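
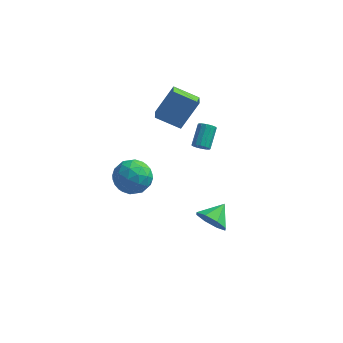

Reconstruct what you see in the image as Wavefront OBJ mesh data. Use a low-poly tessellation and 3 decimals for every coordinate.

v 2.217 0.618 -3.104
v 3.032 0.578 -3.715
v 2.743 1.742 -2.476
v 2.457 1.013 -4.013
v 1.741 1.218 -3.778
v 1.304 1.071 -3.148
v 1.401 0.659 -2.492
v 1.977 0.223 -2.194
v 2.693 0.019 -2.429
v 3.13 0.166 -3.059
v -1.467 0.125 1.929
v -0.773 -0.439 1.162
v -3.007 -0.501 0.998
v -2.313 -1.065 0.231
v -2.385 -1.439 1.345
v -1.434 -1.052 1.921
v -2.346 0.112 0.239
v -1.395 0.499 0.815
v -1.317 -0.447 0.118
v -1.341 -1.406 0.802
v -2.439 0.466 1.358
v -2.463 -0.493 2.042
v -0.985 -0.102 1.628
v -2.795 -0.838 0.532
v -2.837 -1.058 1.187
v -2.43 -1.389 0.737
v -1.373 -0.462 2.073
v -0.965 -0.794 1.623
v -1.913 -1.382 1.73
v -2.815 -0.146 0.537
v -2.407 -0.478 0.087
v -1.35 0.449 1.423
v -0.943 0.118 0.973
v -1.867 0.442 0.43
v -0.897 -0.438 0.563
v -1.802 -0.806 0.015
v -1.822 -0.114 0.02
v -1.262 0.113 0.359
v -0.911 -1.002 0.965
v -1.816 -1.37 0.417
v -1.858 -1.59 1.072
v -1.299 -1.362 1.411
v -1.231 -1.007 0.351
v -1.964 0.43 1.743
v -2.869 0.062 1.195
v -2.481 0.422 0.749
v -1.922 0.65 1.088
v -1.978 -0.134 2.145
v -2.883 -0.502 1.597
v -2.518 -1.053 1.801
v -1.958 -0.826 2.14
v -2.549 0.067 1.809
v -0.189 3.707 2.37
v 0.006 2.868 2.662
v -1.623 3.635 3.119
v -1.429 2.795 3.411
v 0.669 4.505 4.089
v 0.863 3.665 4.381
v -0.766 4.432 4.838
v -0.571 3.593 5.13
v 1.564 0.852 3.201
v 1.844 0.584 3.548
v 1.936 1.741 4.366
v 1.656 2.008 4.019
v 2.025 0.689 3.378
v 2.117 1.846 4.196
v 2.082 0.838 3.162
v 2.174 1.995 3.98
v 2.001 0.991 2.955
v 2.093 2.148 3.773
v 1.802 1.106 2.815
v 1.894 2.263 3.633
v 1.54 1.153 2.778
v 1.632 2.31 3.596
v 1.284 1.119 2.854
v 1.376 2.276 3.672
v 1.103 1.014 3.024
v 1.195 2.171 3.842
v 1.046 0.865 3.24
v 1.138 2.022 4.058
v 1.127 0.712 3.447
v 1.219 1.869 4.265
v 1.326 0.597 3.587
v 1.418 1.754 4.405
v 1.588 0.55 3.624
v 1.68 1.707 4.442
f 2 1 4
f 2 4 3
f 4 1 5
f 4 5 3
f 5 1 6
f 5 6 3
f 6 1 7
f 6 7 3
f 7 1 8
f 7 8 3
f 8 1 9
f 8 9 3
f 9 1 10
f 9 10 3
f 10 1 2
f 10 2 3
f 11 48 27
f 48 22 51
f 27 51 16
f 48 51 27
f 11 27 23
f 27 16 28
f 23 28 12
f 27 28 23
f 11 23 32
f 23 12 33
f 32 33 18
f 23 33 32
f 11 32 44
f 32 18 47
f 44 47 21
f 32 47 44
f 11 44 48
f 44 21 52
f 48 52 22
f 44 52 48
f 12 28 39
f 28 16 42
f 39 42 20
f 28 42 39
f 16 51 29
f 51 22 50
f 29 50 15
f 51 50 29
f 22 52 49
f 52 21 45
f 49 45 13
f 52 45 49
f 21 47 46
f 47 18 34
f 46 34 17
f 47 34 46
f 18 33 38
f 33 12 35
f 38 35 19
f 33 35 38
f 14 40 26
f 40 20 41
f 26 41 15
f 40 41 26
f 14 26 24
f 26 15 25
f 24 25 13
f 26 25 24
f 14 24 31
f 24 13 30
f 31 30 17
f 24 30 31
f 14 31 36
f 31 17 37
f 36 37 19
f 31 37 36
f 14 36 40
f 36 19 43
f 40 43 20
f 36 43 40
f 15 41 29
f 41 20 42
f 29 42 16
f 41 42 29
f 13 25 49
f 25 15 50
f 49 50 22
f 25 50 49
f 17 30 46
f 30 13 45
f 46 45 21
f 30 45 46
f 19 37 38
f 37 17 34
f 38 34 18
f 37 34 38
f 20 43 39
f 43 19 35
f 39 35 12
f 43 35 39
f 54 56 53
f 57 54 53
f 53 56 55
f 55 57 53
f 54 60 56
f 58 54 57
f 58 60 54
f 56 60 55
f 59 57 55
f 55 60 59
f 59 58 57
f 60 58 59
f 62 61 65
f 62 65 63
f 63 65 66
f 63 66 64
f 65 61 67
f 65 67 66
f 66 67 68
f 66 68 64
f 67 61 69
f 67 69 68
f 68 69 70
f 68 70 64
f 69 61 71
f 69 71 70
f 70 71 72
f 70 72 64
f 71 61 73
f 71 73 72
f 72 73 74
f 72 74 64
f 73 61 75
f 73 75 74
f 74 75 76
f 74 76 64
f 75 61 77
f 75 77 76
f 76 77 78
f 76 78 64
f 77 61 79
f 77 79 78
f 78 79 80
f 78 80 64
f 79 61 81
f 79 81 80
f 80 81 82
f 80 82 64
f 81 61 83
f 81 83 82
f 82 83 84
f 82 84 64
f 83 61 85
f 83 85 84
f 84 85 86
f 84 86 64
f 85 61 62
f 85 62 86
f 86 62 63
f 86 63 64



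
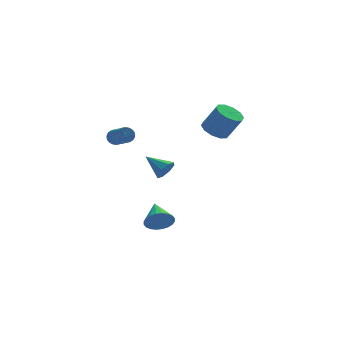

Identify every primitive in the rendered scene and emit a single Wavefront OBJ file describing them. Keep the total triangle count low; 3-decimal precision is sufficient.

v -0.507 0.498 0.24
v -0.034 0.527 0.795
v -1.373 1.602 0.92
v 0.097 0.882 0.384
v -0.127 1.012 -0.111
v -0.573 0.841 -0.401
v -0.98 0.469 -0.315
v -1.111 0.113 0.095
v -0.887 -0.017 0.591
v -0.441 0.154 0.88
v -2.986 1.959 2.52
v -2.755 2.222 2.944
v -2.582 0.685 3.804
v -2.814 0.421 3.38
v -2.963 2.229 2.998
v -2.79 0.692 3.859
v -3.174 2.195 2.98
v -3.001 0.658 3.84
v -3.356 2.125 2.891
v -3.183 0.588 3.752
v -3.483 2.03 2.746
v -3.31 0.492 3.607
v -3.533 1.923 2.567
v -3.36 0.386 3.427
v -3.501 1.823 2.38
v -3.328 0.285 3.241
v -3.39 1.743 2.215
v -3.217 0.205 3.075
v -3.218 1.695 2.096
v -3.045 0.158 2.956
v -3.01 1.688 2.041
v -2.837 0.151 2.902
v -2.799 1.722 2.06
v -2.626 0.185 2.92
v -2.617 1.792 2.148
v -2.444 0.255 3.009
v -2.49 1.888 2.293
v -2.317 0.35 3.154
v -2.44 1.994 2.473
v -2.267 0.457 3.333
v -2.472 2.095 2.659
v -2.299 0.557 3.52
v -2.583 2.175 2.825
v -2.41 0.637 3.685
v -1.055 -0.094 -3.485
v -0.479 0.112 -4.146
v -0.905 1.454 -2.875
v -0.786 0.199 -4.293
v -1.134 0.242 -4.316
v -1.47 0.234 -4.214
v -1.742 0.176 -4
v -1.91 0.076 -3.708
v -1.947 -0.049 -3.382
v -1.849 -0.18 -3.071
v -1.63 -0.299 -2.824
v -1.323 -0.386 -2.677
v -0.975 -0.429 -2.654
v -0.639 -0.421 -2.757
v -0.367 -0.363 -2.971
v -0.199 -0.264 -3.263
v -0.162 -0.139 -3.589
v -0.26 -0.007 -3.899
v 2.246 0.185 3.199
v 3.015 0.067 2.768
v 3.764 -0.323 4.209
v 2.994 -0.205 4.641
v 2.988 0.594 2.925
v 3.736 0.203 4.366
v 2.676 0.964 3.187
v 3.424 0.574 4.628
v 2.201 1.037 3.454
v 2.949 0.647 4.895
v 1.742 0.784 3.623
v 2.491 0.394 5.064
v 1.476 0.303 3.631
v 2.225 -0.087 5.072
v 1.504 -0.223 3.474
v 2.252 -0.614 4.915
v 1.816 -0.594 3.212
v 2.564 -0.984 4.653
v 2.291 -0.667 2.945
v 3.039 -1.057 4.386
v 2.749 -0.414 2.776
v 3.498 -0.804 4.217
f 2 1 4
f 2 4 3
f 4 1 5
f 4 5 3
f 5 1 6
f 5 6 3
f 6 1 7
f 6 7 3
f 7 1 8
f 7 8 3
f 8 1 9
f 8 9 3
f 9 1 10
f 9 10 3
f 10 1 2
f 10 2 3
f 12 11 15
f 12 15 13
f 13 15 16
f 13 16 14
f 15 11 17
f 15 17 16
f 16 17 18
f 16 18 14
f 17 11 19
f 17 19 18
f 18 19 20
f 18 20 14
f 19 11 21
f 19 21 20
f 20 21 22
f 20 22 14
f 21 11 23
f 21 23 22
f 22 23 24
f 22 24 14
f 23 11 25
f 23 25 24
f 24 25 26
f 24 26 14
f 25 11 27
f 25 27 26
f 26 27 28
f 26 28 14
f 27 11 29
f 27 29 28
f 28 29 30
f 28 30 14
f 29 11 31
f 29 31 30
f 30 31 32
f 30 32 14
f 31 11 33
f 31 33 32
f 32 33 34
f 32 34 14
f 33 11 35
f 33 35 34
f 34 35 36
f 34 36 14
f 35 11 37
f 35 37 36
f 36 37 38
f 36 38 14
f 37 11 39
f 37 39 38
f 38 39 40
f 38 40 14
f 39 11 41
f 39 41 40
f 40 41 42
f 40 42 14
f 41 11 43
f 41 43 42
f 42 43 44
f 42 44 14
f 43 11 12
f 43 12 44
f 44 12 13
f 44 13 14
f 46 45 48
f 46 48 47
f 48 45 49
f 48 49 47
f 49 45 50
f 49 50 47
f 50 45 51
f 50 51 47
f 51 45 52
f 51 52 47
f 52 45 53
f 52 53 47
f 53 45 54
f 53 54 47
f 54 45 55
f 54 55 47
f 55 45 56
f 55 56 47
f 56 45 57
f 56 57 47
f 57 45 58
f 57 58 47
f 58 45 59
f 58 59 47
f 59 45 60
f 59 60 47
f 60 45 61
f 60 61 47
f 61 45 62
f 61 62 47
f 62 45 46
f 62 46 47
f 64 63 67
f 64 67 65
f 65 67 68
f 65 68 66
f 67 63 69
f 67 69 68
f 68 69 70
f 68 70 66
f 69 63 71
f 69 71 70
f 70 71 72
f 70 72 66
f 71 63 73
f 71 73 72
f 72 73 74
f 72 74 66
f 73 63 75
f 73 75 74
f 74 75 76
f 74 76 66
f 75 63 77
f 75 77 76
f 76 77 78
f 76 78 66
f 77 63 79
f 77 79 78
f 78 79 80
f 78 80 66
f 79 63 81
f 79 81 80
f 80 81 82
f 80 82 66
f 81 63 83
f 81 83 82
f 82 83 84
f 82 84 66
f 83 63 64
f 83 64 84
f 84 64 65
f 84 65 66



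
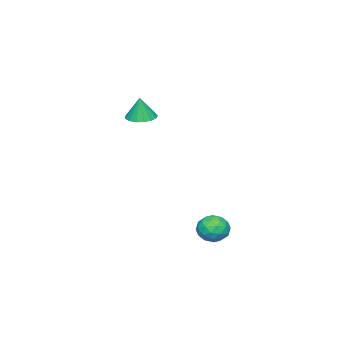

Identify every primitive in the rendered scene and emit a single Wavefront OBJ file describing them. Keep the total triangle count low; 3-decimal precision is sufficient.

v -3.939 -3.609 2.433
v -3.251 -2.949 2.32
v -3.721 -3.571 3.987
v -3.635 -2.701 2.368
v -4.088 -2.661 2.431
v -4.507 -2.837 2.494
v -4.797 -3.191 2.543
v -4.889 -3.64 2.567
v -4.765 -4.083 2.561
v -4.451 -4.416 2.525
v -4.02 -4.565 2.468
v -3.57 -4.495 2.403
v -3.206 -4.222 2.345
v -3.009 -3.808 2.307
v -3.025 -3.349 2.298
v 0.417 4.52 -2.628
v 1.141 4.396 -3.321
v -0.581 3.564 -3.499
v 0.143 3.44 -4.192
v 0.246 3.03 -3.275
v 0.862 3.621 -2.737
v -0.302 4.339 -4.083
v 0.314 4.93 -3.545
v 0.696 4.284 -4.22
v 1.035 3.475 -3.721
v -0.475 4.485 -3.099
v -0.136 3.676 -2.6
v 0.866 4.542 -2.898
v -0.306 3.418 -3.922
v -0.246 3.177 -3.383
v 0.18 3.104 -3.79
v 0.703 4.086 -2.555
v 1.128 4.013 -2.962
v 0.602 3.211 -2.935
v -0.568 3.947 -3.858
v -0.143 3.874 -4.265
v 0.38 4.856 -3.03
v 0.806 4.783 -3.437
v -0.042 4.749 -3.885
v 1.031 4.403 -3.834
v 0.444 3.841 -4.346
v 0.182 4.37 -4.282
v 0.545 4.717 -3.965
v 1.23 3.927 -3.54
v 0.643 3.366 -4.052
v 0.704 3.125 -3.513
v 1.066 3.472 -3.197
v 0.968 3.862 -4.069
v -0.083 4.594 -2.768
v -0.67 4.033 -3.28
v -0.506 4.488 -3.623
v -0.144 4.835 -3.307
v 0.116 4.119 -2.474
v -0.471 3.557 -2.986
v 0.015 3.243 -2.855
v 0.378 3.59 -2.538
v -0.408 4.098 -2.751
f 2 1 4
f 2 4 3
f 4 1 5
f 4 5 3
f 5 1 6
f 5 6 3
f 6 1 7
f 6 7 3
f 7 1 8
f 7 8 3
f 8 1 9
f 8 9 3
f 9 1 10
f 9 10 3
f 10 1 11
f 10 11 3
f 11 1 12
f 11 12 3
f 12 1 13
f 12 13 3
f 13 1 14
f 13 14 3
f 14 1 15
f 14 15 3
f 15 1 2
f 15 2 3
f 16 53 32
f 53 27 56
f 32 56 21
f 53 56 32
f 16 32 28
f 32 21 33
f 28 33 17
f 32 33 28
f 16 28 37
f 28 17 38
f 37 38 23
f 28 38 37
f 16 37 49
f 37 23 52
f 49 52 26
f 37 52 49
f 16 49 53
f 49 26 57
f 53 57 27
f 49 57 53
f 17 33 44
f 33 21 47
f 44 47 25
f 33 47 44
f 21 56 34
f 56 27 55
f 34 55 20
f 56 55 34
f 27 57 54
f 57 26 50
f 54 50 18
f 57 50 54
f 26 52 51
f 52 23 39
f 51 39 22
f 52 39 51
f 23 38 43
f 38 17 40
f 43 40 24
f 38 40 43
f 19 45 31
f 45 25 46
f 31 46 20
f 45 46 31
f 19 31 29
f 31 20 30
f 29 30 18
f 31 30 29
f 19 29 36
f 29 18 35
f 36 35 22
f 29 35 36
f 19 36 41
f 36 22 42
f 41 42 24
f 36 42 41
f 19 41 45
f 41 24 48
f 45 48 25
f 41 48 45
f 20 46 34
f 46 25 47
f 34 47 21
f 46 47 34
f 18 30 54
f 30 20 55
f 54 55 27
f 30 55 54
f 22 35 51
f 35 18 50
f 51 50 26
f 35 50 51
f 24 42 43
f 42 22 39
f 43 39 23
f 42 39 43
f 25 48 44
f 48 24 40
f 44 40 17
f 48 40 44



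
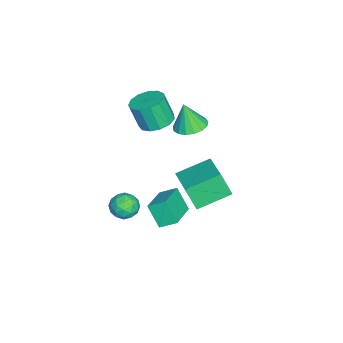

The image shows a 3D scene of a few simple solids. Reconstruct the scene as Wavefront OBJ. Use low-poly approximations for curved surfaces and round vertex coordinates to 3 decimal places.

v -2.531 -1.474 1.394
v -1.556 -1.57 1.396
v -1.614 -2.123 2.928
v -2.589 -2.026 2.926
v -1.662 -1.059 1.576
v -1.72 -1.612 3.108
v -2.044 -0.68 1.699
v -2.102 -1.233 3.231
v -2.58 -0.552 1.724
v -2.638 -1.105 3.257
v -3.101 -0.717 1.645
v -3.159 -1.27 3.177
v -3.441 -1.122 1.486
v -3.499 -1.675 3.018
v -3.492 -1.639 1.298
v -3.55 -2.192 2.83
v -3.238 -2.103 1.14
v -3.296 -2.656 2.672
v -2.759 -2.367 1.063
v -2.817 -2.92 2.595
v -2.208 -2.348 1.091
v -2.266 -2.901 2.623
v -1.759 -2.051 1.215
v -1.817 -2.604 2.747
v 2.144 -1.577 -1.384
v 2.522 -1.031 -0.903
v 2.878 -2.549 -0.857
v 3.256 -2.003 -0.376
v 2.467 -2.184 -0.248
v 2.013 -1.583 -0.574
v 3.387 -1.997 -1.186
v 2.933 -1.396 -1.512
v 3.291 -1.29 -0.781
v 2.722 -1.406 -0.202
v 2.678 -2.174 -1.558
v 2.109 -2.29 -0.979
v 2.269 -1.219 -1.19
v 3.131 -2.361 -0.57
v 2.667 -2.468 -0.495
v 2.89 -2.147 -0.213
v 1.969 -1.543 -0.996
v 2.192 -1.222 -0.714
v 2.159 -1.9 -0.329
v 3.208 -2.358 -1.046
v 3.431 -2.037 -0.764
v 2.51 -1.433 -1.547
v 2.733 -1.112 -1.265
v 3.241 -1.68 -1.431
v 2.943 -1.05 -0.835
v 3.374 -1.621 -0.526
v 3.451 -1.618 -1.002
v 3.184 -1.265 -1.193
v 2.608 -1.118 -0.495
v 3.04 -1.689 -0.185
v 2.576 -1.796 -0.11
v 2.309 -1.443 -0.301
v 3.06 -1.27 -0.423
v 2.36 -1.891 -1.575
v 2.792 -2.462 -1.265
v 3.091 -2.137 -1.459
v 2.824 -1.784 -1.65
v 2.026 -1.959 -1.234
v 2.457 -2.53 -0.925
v 2.216 -2.315 -0.567
v 1.949 -1.962 -0.758
v 2.34 -2.31 -1.337
v -1.108 2.283 -1.19
v -1.233 1.648 0.152
v 0.749 3.239 -0.565
v 0.625 2.603 0.777
v -0.085 0.717 -1.837
v -0.209 0.081 -0.495
v 1.773 1.672 -1.212
v 1.648 1.037 0.13
v -0.745 -0.89 -2.805
v -0.83 0.019 -2.287
v -0.319 -0.169 -4.001
v -0.404 0.74 -3.483
v 1.104 -1.04 -2.237
v 1.019 -0.131 -1.719
v 1.53 -0.319 -3.433
v 1.445 0.59 -2.915
v -0.94 0.681 2.884
v -0.03 0.664 2.916
v -1 0.299 4.416
v -0.13 1.076 3.015
v -0.416 1.398 3.084
v -0.821 1.555 3.107
v -1.254 1.513 3.079
v -1.614 1.279 3.007
v -1.82 0.909 2.906
v -1.825 0.487 2.8
v -1.626 0.109 2.714
v -1.27 -0.138 2.667
v -0.839 -0.197 2.669
v -0.43 -0.055 2.721
v -0.139 0.256 2.81
f 2 1 5
f 2 5 3
f 3 5 6
f 3 6 4
f 5 1 7
f 5 7 6
f 6 7 8
f 6 8 4
f 7 1 9
f 7 9 8
f 8 9 10
f 8 10 4
f 9 1 11
f 9 11 10
f 10 11 12
f 10 12 4
f 11 1 13
f 11 13 12
f 12 13 14
f 12 14 4
f 13 1 15
f 13 15 14
f 14 15 16
f 14 16 4
f 15 1 17
f 15 17 16
f 16 17 18
f 16 18 4
f 17 1 19
f 17 19 18
f 18 19 20
f 18 20 4
f 19 1 21
f 19 21 20
f 20 21 22
f 20 22 4
f 21 1 23
f 21 23 22
f 22 23 24
f 22 24 4
f 23 1 2
f 23 2 24
f 24 2 3
f 24 3 4
f 25 62 41
f 62 36 65
f 41 65 30
f 62 65 41
f 25 41 37
f 41 30 42
f 37 42 26
f 41 42 37
f 25 37 46
f 37 26 47
f 46 47 32
f 37 47 46
f 25 46 58
f 46 32 61
f 58 61 35
f 46 61 58
f 25 58 62
f 58 35 66
f 62 66 36
f 58 66 62
f 26 42 53
f 42 30 56
f 53 56 34
f 42 56 53
f 30 65 43
f 65 36 64
f 43 64 29
f 65 64 43
f 36 66 63
f 66 35 59
f 63 59 27
f 66 59 63
f 35 61 60
f 61 32 48
f 60 48 31
f 61 48 60
f 32 47 52
f 47 26 49
f 52 49 33
f 47 49 52
f 28 54 40
f 54 34 55
f 40 55 29
f 54 55 40
f 28 40 38
f 40 29 39
f 38 39 27
f 40 39 38
f 28 38 45
f 38 27 44
f 45 44 31
f 38 44 45
f 28 45 50
f 45 31 51
f 50 51 33
f 45 51 50
f 28 50 54
f 50 33 57
f 54 57 34
f 50 57 54
f 29 55 43
f 55 34 56
f 43 56 30
f 55 56 43
f 27 39 63
f 39 29 64
f 63 64 36
f 39 64 63
f 31 44 60
f 44 27 59
f 60 59 35
f 44 59 60
f 33 51 52
f 51 31 48
f 52 48 32
f 51 48 52
f 34 57 53
f 57 33 49
f 53 49 26
f 57 49 53
f 68 70 67
f 71 68 67
f 67 70 69
f 69 71 67
f 68 74 70
f 72 68 71
f 72 74 68
f 70 74 69
f 73 71 69
f 69 74 73
f 73 72 71
f 74 72 73
f 76 78 75
f 79 76 75
f 75 78 77
f 77 79 75
f 76 82 78
f 80 76 79
f 80 82 76
f 78 82 77
f 81 79 77
f 77 82 81
f 81 80 79
f 82 80 81
f 84 83 86
f 84 86 85
f 86 83 87
f 86 87 85
f 87 83 88
f 87 88 85
f 88 83 89
f 88 89 85
f 89 83 90
f 89 90 85
f 90 83 91
f 90 91 85
f 91 83 92
f 91 92 85
f 92 83 93
f 92 93 85
f 93 83 94
f 93 94 85
f 94 83 95
f 94 95 85
f 95 83 96
f 95 96 85
f 96 83 97
f 96 97 85
f 97 83 84
f 97 84 85



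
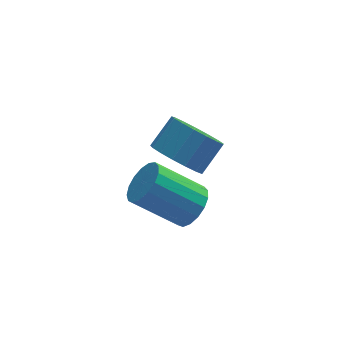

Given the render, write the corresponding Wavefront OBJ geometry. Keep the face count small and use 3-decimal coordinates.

v -1.292 -1.442 3.162
v -0.728 -1.305 3.797
v -2.285 -0.821 5.073
v -2.848 -0.958 4.438
v -0.763 -0.937 3.615
v -2.32 -0.453 4.891
v -0.919 -0.685 3.33
v -2.476 -0.201 4.606
v -1.16 -0.606 3.006
v -2.717 -0.123 4.281
v -1.432 -0.719 2.717
v -2.988 -0.236 3.993
v -1.671 -0.998 2.531
v -3.228 -0.514 3.807
v -1.823 -1.378 2.489
v -3.38 -0.894 3.765
v -1.854 -1.772 2.602
v -3.411 -1.289 3.877
v -1.756 -2.092 2.842
v -3.312 -1.608 4.118
v -1.551 -2.262 3.156
v -3.108 -1.778 4.432
v -1.287 -2.244 3.472
v -2.844 -1.76 4.748
v -1.024 -2.043 3.716
v -2.581 -1.559 4.992
v -0.823 -1.704 3.834
v -2.379 -1.22 5.11
v -1.062 1.836 2.248
v -0.239 1.41 1.695
v 0.666 2.038 2.559
v -0.158 2.464 3.112
v -0.326 1.861 1.458
v 0.579 2.49 2.322
v -0.583 2.307 1.403
v 0.322 2.935 2.267
v -0.949 2.644 1.541
v -0.044 3.273 2.405
v -1.341 2.797 1.841
v -0.436 3.425 2.705
v -1.67 2.729 2.235
v -0.765 3.357 3.099
v -1.859 2.457 2.631
v -0.954 3.085 3.495
v -1.866 2.042 2.94
v -0.961 2.67 3.804
v -1.689 1.58 3.09
v -0.784 2.208 3.954
v -1.368 1.177 3.047
v -0.463 1.805 3.911
v -0.977 0.925 2.822
v -0.073 1.553 3.686
v -0.606 0.881 2.464
v 0.299 1.509 3.328
v -0.34 1.056 2.058
v 0.565 1.685 2.922
f 2 1 5
f 2 5 3
f 3 5 6
f 3 6 4
f 5 1 7
f 5 7 6
f 6 7 8
f 6 8 4
f 7 1 9
f 7 9 8
f 8 9 10
f 8 10 4
f 9 1 11
f 9 11 10
f 10 11 12
f 10 12 4
f 11 1 13
f 11 13 12
f 12 13 14
f 12 14 4
f 13 1 15
f 13 15 14
f 14 15 16
f 14 16 4
f 15 1 17
f 15 17 16
f 16 17 18
f 16 18 4
f 17 1 19
f 17 19 18
f 18 19 20
f 18 20 4
f 19 1 21
f 19 21 20
f 20 21 22
f 20 22 4
f 21 1 23
f 21 23 22
f 22 23 24
f 22 24 4
f 23 1 25
f 23 25 24
f 24 25 26
f 24 26 4
f 25 1 27
f 25 27 26
f 26 27 28
f 26 28 4
f 27 1 2
f 27 2 28
f 28 2 3
f 28 3 4
f 30 29 33
f 30 33 31
f 31 33 34
f 31 34 32
f 33 29 35
f 33 35 34
f 34 35 36
f 34 36 32
f 35 29 37
f 35 37 36
f 36 37 38
f 36 38 32
f 37 29 39
f 37 39 38
f 38 39 40
f 38 40 32
f 39 29 41
f 39 41 40
f 40 41 42
f 40 42 32
f 41 29 43
f 41 43 42
f 42 43 44
f 42 44 32
f 43 29 45
f 43 45 44
f 44 45 46
f 44 46 32
f 45 29 47
f 45 47 46
f 46 47 48
f 46 48 32
f 47 29 49
f 47 49 48
f 48 49 50
f 48 50 32
f 49 29 51
f 49 51 50
f 50 51 52
f 50 52 32
f 51 29 53
f 51 53 52
f 52 53 54
f 52 54 32
f 53 29 55
f 53 55 54
f 54 55 56
f 54 56 32
f 55 29 30
f 55 30 56
f 56 30 31
f 56 31 32



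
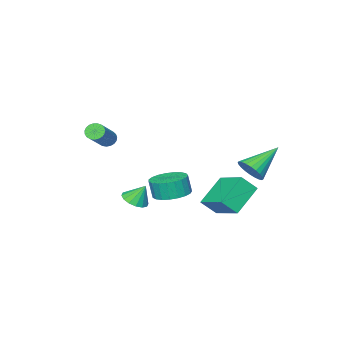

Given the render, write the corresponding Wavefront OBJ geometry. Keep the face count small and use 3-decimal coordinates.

v 1.32 -4.145 1.366
v 1.605 -4.615 1.346
v 3.126 -3.745 2.574
v 2.84 -3.275 2.594
v 1.686 -4.502 1.164
v 3.207 -3.631 2.393
v 1.705 -4.327 1.018
v 3.226 -3.457 2.246
v 1.656 -4.121 0.932
v 3.177 -3.25 2.16
v 1.55 -3.919 0.921
v 3.071 -3.048 2.149
v 1.403 -3.756 0.986
v 2.924 -2.886 2.215
v 1.242 -3.66 1.118
v 2.763 -2.79 2.346
v 1.095 -3.649 1.292
v 2.616 -2.778 2.52
v 0.986 -3.723 1.479
v 2.507 -2.852 2.708
v 0.935 -3.87 1.647
v 2.456 -2.999 2.875
v 0.951 -4.065 1.766
v 2.471 -3.194 2.994
v 1.03 -4.273 1.815
v 2.551 -3.403 3.044
v 1.159 -4.46 1.788
v 2.68 -3.589 3.016
v 1.316 -4.592 1.687
v 2.837 -3.722 2.915
v 1.474 -4.647 1.53
v 2.995 -3.776 2.759
v -3.081 2.04 -0.238
v -2.59 2.213 0.46
v -4.879 2.24 0.978
v -2.64 2.525 0.335
v -2.757 2.763 0.123
v -2.923 2.891 -0.144
v -3.113 2.889 -0.425
v -3.299 2.758 -0.678
v -3.451 2.518 -0.864
v -3.546 2.205 -0.954
v -3.571 1.867 -0.935
v -3.521 1.556 -0.81
v -3.404 1.318 -0.598
v -3.238 1.19 -0.331
v -3.048 1.191 -0.05
v -2.863 1.322 0.202
v -2.711 1.562 0.388
v -2.615 1.875 0.478
v 3.058 0.078 -1.049
v 3.622 -0.293 -0.701
v 2.722 0.522 -0.031
v 3.776 0.054 -0.801
v 3.738 0.408 -0.968
v 3.518 0.674 -1.157
v 3.174 0.78 -1.316
v 2.799 0.698 -1.404
v 2.494 0.45 -1.397
v 2.34 0.103 -1.297
v 2.378 -0.252 -1.13
v 2.599 -0.517 -0.941
v 2.942 -0.624 -0.782
v 3.317 -0.542 -0.694
v -3.28 0.8 -2.043
v -2.592 0.321 -1.198
v -2.944 2.718 -1.23
v -2.256 2.239 -0.386
v -1.664 1.021 -3.234
v -0.976 0.542 -2.39
v -1.328 2.939 -2.422
v -0.64 2.46 -1.577
v -1.809 -2.562 -3.162
v -1.172 -3.394 -3.377
v -1.094 -3.631 -2.234
v -1.731 -2.798 -2.018
v -0.879 -3.063 -3.329
v -0.801 -3.3 -2.186
v -0.746 -2.646 -3.251
v -0.668 -2.882 -2.108
v -0.797 -2.214 -3.159
v -0.719 -2.45 -2.015
v -1.023 -1.842 -3.066
v -0.945 -2.078 -1.923
v -1.385 -1.594 -2.99
v -1.307 -1.831 -1.847
v -1.82 -1.514 -2.944
v -1.742 -1.751 -1.801
v -2.253 -1.615 -2.935
v -2.176 -1.852 -1.792
v -2.61 -1.88 -2.966
v -2.532 -2.116 -1.823
v -2.828 -2.262 -3.03
v -2.75 -2.499 -1.887
v -2.87 -2.697 -3.117
v -2.792 -2.933 -1.974
v -2.728 -3.108 -3.212
v -2.65 -3.344 -2.069
v -2.427 -3.424 -3.298
v -2.349 -3.661 -2.155
v -2.02 -3.592 -3.36
v -1.942 -3.828 -2.217
v -1.576 -3.581 -3.388
v -1.498 -3.818 -2.245
f 2 1 5
f 2 5 3
f 3 5 6
f 3 6 4
f 5 1 7
f 5 7 6
f 6 7 8
f 6 8 4
f 7 1 9
f 7 9 8
f 8 9 10
f 8 10 4
f 9 1 11
f 9 11 10
f 10 11 12
f 10 12 4
f 11 1 13
f 11 13 12
f 12 13 14
f 12 14 4
f 13 1 15
f 13 15 14
f 14 15 16
f 14 16 4
f 15 1 17
f 15 17 16
f 16 17 18
f 16 18 4
f 17 1 19
f 17 19 18
f 18 19 20
f 18 20 4
f 19 1 21
f 19 21 20
f 20 21 22
f 20 22 4
f 21 1 23
f 21 23 22
f 22 23 24
f 22 24 4
f 23 1 25
f 23 25 24
f 24 25 26
f 24 26 4
f 25 1 27
f 25 27 26
f 26 27 28
f 26 28 4
f 27 1 29
f 27 29 28
f 28 29 30
f 28 30 4
f 29 1 31
f 29 31 30
f 30 31 32
f 30 32 4
f 31 1 2
f 31 2 32
f 32 2 3
f 32 3 4
f 34 33 36
f 34 36 35
f 36 33 37
f 36 37 35
f 37 33 38
f 37 38 35
f 38 33 39
f 38 39 35
f 39 33 40
f 39 40 35
f 40 33 41
f 40 41 35
f 41 33 42
f 41 42 35
f 42 33 43
f 42 43 35
f 43 33 44
f 43 44 35
f 44 33 45
f 44 45 35
f 45 33 46
f 45 46 35
f 46 33 47
f 46 47 35
f 47 33 48
f 47 48 35
f 48 33 49
f 48 49 35
f 49 33 50
f 49 50 35
f 50 33 34
f 50 34 35
f 52 51 54
f 52 54 53
f 54 51 55
f 54 55 53
f 55 51 56
f 55 56 53
f 56 51 57
f 56 57 53
f 57 51 58
f 57 58 53
f 58 51 59
f 58 59 53
f 59 51 60
f 59 60 53
f 60 51 61
f 60 61 53
f 61 51 62
f 61 62 53
f 62 51 63
f 62 63 53
f 63 51 64
f 63 64 53
f 64 51 52
f 64 52 53
f 66 68 65
f 69 66 65
f 65 68 67
f 67 69 65
f 66 72 68
f 70 66 69
f 70 72 66
f 68 72 67
f 71 69 67
f 67 72 71
f 71 70 69
f 72 70 71
f 74 73 77
f 74 77 75
f 75 77 78
f 75 78 76
f 77 73 79
f 77 79 78
f 78 79 80
f 78 80 76
f 79 73 81
f 79 81 80
f 80 81 82
f 80 82 76
f 81 73 83
f 81 83 82
f 82 83 84
f 82 84 76
f 83 73 85
f 83 85 84
f 84 85 86
f 84 86 76
f 85 73 87
f 85 87 86
f 86 87 88
f 86 88 76
f 87 73 89
f 87 89 88
f 88 89 90
f 88 90 76
f 89 73 91
f 89 91 90
f 90 91 92
f 90 92 76
f 91 73 93
f 91 93 92
f 92 93 94
f 92 94 76
f 93 73 95
f 93 95 94
f 94 95 96
f 94 96 76
f 95 73 97
f 95 97 96
f 96 97 98
f 96 98 76
f 97 73 99
f 97 99 98
f 98 99 100
f 98 100 76
f 99 73 101
f 99 101 100
f 100 101 102
f 100 102 76
f 101 73 103
f 101 103 102
f 102 103 104
f 102 104 76
f 103 73 74
f 103 74 104
f 104 74 75
f 104 75 76



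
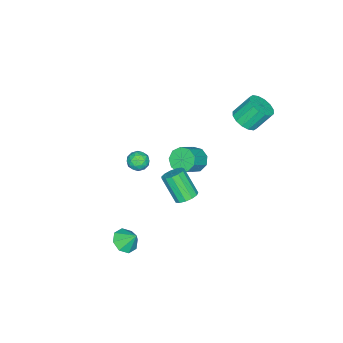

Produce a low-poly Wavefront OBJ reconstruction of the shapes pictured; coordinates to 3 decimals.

v -0.215 0.034 -2.876
v 0.519 0.006 -2.787
v 0.289 -1.082 -1.234
v -0.445 -1.054 -1.324
v 0.387 0.339 -2.574
v 0.157 -0.749 -1.021
v 0.064 0.575 -2.456
v -0.166 -0.513 -0.903
v -0.347 0.639 -2.472
v -0.578 -0.448 -0.919
v -0.717 0.511 -2.616
v -0.947 -0.576 -1.064
v -0.927 0.232 -2.843
v -1.157 -0.856 -1.29
v -0.911 -0.111 -3.081
v -1.142 -1.198 -1.528
v -0.674 -0.407 -3.253
v -0.905 -1.495 -1.7
v -0.291 -0.564 -3.306
v -0.522 -1.651 -1.753
v 0.116 -0.53 -3.223
v -0.115 -1.618 -1.67
v 0.418 -0.318 -3.029
v 0.188 -1.406 -1.476
v 3.985 -1.533 -4.165
v 4.683 -1.913 -3.838
v 3.975 -0.767 -3.255
v 4.833 -1.422 -4.25
v 4.486 -0.996 -4.612
v 3.845 -0.885 -4.713
v 3.286 -1.153 -4.492
v 3.136 -1.644 -4.08
v 3.483 -2.07 -3.718
v 4.124 -2.182 -3.618
v -4.201 -1.776 -3.579
v -3.786 -2.269 -4.208
v -2.564 -2.437 -3.269
v -2.979 -1.944 -2.641
v -3.647 -1.673 -4.282
v -2.425 -1.842 -3.343
v -3.767 -1.126 -4.027
v -2.546 -1.295 -3.088
v -4.091 -0.883 -3.563
v -2.869 -1.051 -2.624
v -4.465 -1.057 -3.106
v -3.244 -1.226 -2.167
v -4.716 -1.568 -2.871
v -3.495 -1.737 -1.933
v -4.726 -2.176 -2.968
v -3.504 -2.345 -2.029
v -4.49 -2.597 -3.35
v -3.268 -2.765 -2.412
v -4.119 -2.633 -3.84
v -2.897 -2.802 -2.901
v -3.355 2.012 2.858
v -2.859 1.498 3.406
v -3.449 2.254 4.649
v -3.945 2.768 4.102
v -2.59 1.867 3.31
v -3.18 2.622 4.553
v -2.526 2.274 3.092
v -3.116 3.029 4.336
v -2.685 2.611 2.813
v -3.274 3.366 4.056
v -3.022 2.788 2.545
v -3.612 3.543 3.788
v -3.45 2.757 2.361
v -4.039 3.512 3.605
v -3.851 2.526 2.311
v -4.441 3.282 3.554
v -4.12 2.158 2.407
v -4.71 2.913 3.65
v -4.184 1.751 2.624
v -4.774 2.506 3.868
v -4.026 1.414 2.904
v -4.615 2.169 4.147
v -3.688 1.237 3.172
v -4.278 1.992 4.415
v -3.261 1.268 3.355
v -3.85 2.023 4.599
v -1.947 -3.769 -2.368
v -1.519 -3.507 -1.83
v -1.021 -4.373 -2.81
v -0.593 -4.111 -2.272
v -1.126 -4.594 -2.116
v -1.699 -4.221 -1.843
v -0.841 -3.659 -2.797
v -1.414 -3.286 -2.524
v -0.836 -3.439 -2.095
v -1.012 -4.017 -1.674
v -1.528 -3.863 -2.966
v -1.704 -4.441 -2.545
v -1.814 -3.585 -2.06
v -0.726 -4.295 -2.58
v -1.039 -4.579 -2.488
v -0.788 -4.425 -2.172
v -1.92 -4.004 -2.068
v -1.668 -3.85 -1.751
v -1.438 -4.489 -1.92
v -0.872 -4.03 -2.889
v -0.62 -3.876 -2.572
v -1.752 -3.455 -2.468
v -1.501 -3.301 -2.152
v -1.102 -3.391 -2.72
v -1.161 -3.391 -1.899
v -0.617 -3.746 -2.159
v -0.763 -3.481 -2.468
v -1.099 -3.261 -2.307
v -1.265 -3.731 -1.652
v -0.72 -4.086 -1.912
v -1.034 -4.37 -1.82
v -1.37 -4.15 -1.66
v -0.863 -3.691 -1.808
v -1.82 -3.794 -2.728
v -1.275 -4.149 -2.988
v -1.17 -3.73 -2.98
v -1.506 -3.51 -2.82
v -1.923 -4.134 -2.481
v -1.379 -4.489 -2.741
v -1.441 -4.619 -2.333
v -1.777 -4.399 -2.172
v -1.677 -4.189 -2.832
f 2 1 5
f 2 5 3
f 3 5 6
f 3 6 4
f 5 1 7
f 5 7 6
f 6 7 8
f 6 8 4
f 7 1 9
f 7 9 8
f 8 9 10
f 8 10 4
f 9 1 11
f 9 11 10
f 10 11 12
f 10 12 4
f 11 1 13
f 11 13 12
f 12 13 14
f 12 14 4
f 13 1 15
f 13 15 14
f 14 15 16
f 14 16 4
f 15 1 17
f 15 17 16
f 16 17 18
f 16 18 4
f 17 1 19
f 17 19 18
f 18 19 20
f 18 20 4
f 19 1 21
f 19 21 20
f 20 21 22
f 20 22 4
f 21 1 23
f 21 23 22
f 22 23 24
f 22 24 4
f 23 1 2
f 23 2 24
f 24 2 3
f 24 3 4
f 26 25 28
f 26 28 27
f 28 25 29
f 28 29 27
f 29 25 30
f 29 30 27
f 30 25 31
f 30 31 27
f 31 25 32
f 31 32 27
f 32 25 33
f 32 33 27
f 33 25 34
f 33 34 27
f 34 25 26
f 34 26 27
f 36 35 39
f 36 39 37
f 37 39 40
f 37 40 38
f 39 35 41
f 39 41 40
f 40 41 42
f 40 42 38
f 41 35 43
f 41 43 42
f 42 43 44
f 42 44 38
f 43 35 45
f 43 45 44
f 44 45 46
f 44 46 38
f 45 35 47
f 45 47 46
f 46 47 48
f 46 48 38
f 47 35 49
f 47 49 48
f 48 49 50
f 48 50 38
f 49 35 51
f 49 51 50
f 50 51 52
f 50 52 38
f 51 35 53
f 51 53 52
f 52 53 54
f 52 54 38
f 53 35 36
f 53 36 54
f 54 36 37
f 54 37 38
f 56 55 59
f 56 59 57
f 57 59 60
f 57 60 58
f 59 55 61
f 59 61 60
f 60 61 62
f 60 62 58
f 61 55 63
f 61 63 62
f 62 63 64
f 62 64 58
f 63 55 65
f 63 65 64
f 64 65 66
f 64 66 58
f 65 55 67
f 65 67 66
f 66 67 68
f 66 68 58
f 67 55 69
f 67 69 68
f 68 69 70
f 68 70 58
f 69 55 71
f 69 71 70
f 70 71 72
f 70 72 58
f 71 55 73
f 71 73 72
f 72 73 74
f 72 74 58
f 73 55 75
f 73 75 74
f 74 75 76
f 74 76 58
f 75 55 77
f 75 77 76
f 76 77 78
f 76 78 58
f 77 55 79
f 77 79 78
f 78 79 80
f 78 80 58
f 79 55 56
f 79 56 80
f 80 56 57
f 80 57 58
f 81 118 97
f 118 92 121
f 97 121 86
f 118 121 97
f 81 97 93
f 97 86 98
f 93 98 82
f 97 98 93
f 81 93 102
f 93 82 103
f 102 103 88
f 93 103 102
f 81 102 114
f 102 88 117
f 114 117 91
f 102 117 114
f 81 114 118
f 114 91 122
f 118 122 92
f 114 122 118
f 82 98 109
f 98 86 112
f 109 112 90
f 98 112 109
f 86 121 99
f 121 92 120
f 99 120 85
f 121 120 99
f 92 122 119
f 122 91 115
f 119 115 83
f 122 115 119
f 91 117 116
f 117 88 104
f 116 104 87
f 117 104 116
f 88 103 108
f 103 82 105
f 108 105 89
f 103 105 108
f 84 110 96
f 110 90 111
f 96 111 85
f 110 111 96
f 84 96 94
f 96 85 95
f 94 95 83
f 96 95 94
f 84 94 101
f 94 83 100
f 101 100 87
f 94 100 101
f 84 101 106
f 101 87 107
f 106 107 89
f 101 107 106
f 84 106 110
f 106 89 113
f 110 113 90
f 106 113 110
f 85 111 99
f 111 90 112
f 99 112 86
f 111 112 99
f 83 95 119
f 95 85 120
f 119 120 92
f 95 120 119
f 87 100 116
f 100 83 115
f 116 115 91
f 100 115 116
f 89 107 108
f 107 87 104
f 108 104 88
f 107 104 108
f 90 113 109
f 113 89 105
f 109 105 82
f 113 105 109



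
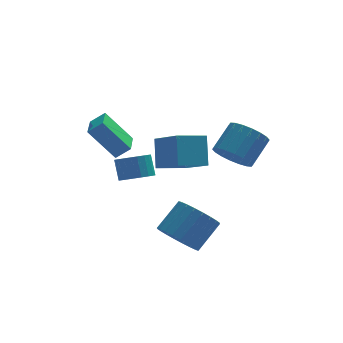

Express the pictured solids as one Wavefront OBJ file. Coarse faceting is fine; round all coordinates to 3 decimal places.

v -1.647 -2.228 3.002
v -1.495 -1.323 4.202
v -2.234 -0.691 1.918
v -2.082 0.213 3.117
v -0.318 -1.973 2.643
v -0.166 -1.069 3.842
v -0.905 -0.437 1.558
v -0.753 0.468 2.758
v 0.928 -1.099 2.379
v 1.324 -0.676 1.626
v 2.248 0.102 2.548
v 1.852 -0.321 3.301
v 1.006 -0.415 1.724
v 1.93 0.363 2.647
v 0.673 -0.289 1.952
v 1.597 0.488 2.874
v 0.39 -0.324 2.264
v 1.314 0.454 3.187
v 0.214 -0.512 2.599
v 1.138 0.265 3.522
v 0.179 -0.817 2.891
v 1.103 -0.039 3.813
v 0.293 -1.177 3.081
v 1.217 -0.399 4.003
v 0.532 -1.522 3.132
v 1.456 -0.744 4.054
v 0.85 -1.783 3.033
v 1.774 -1.005 3.956
v 1.183 -1.908 2.806
v 2.107 -1.131 3.728
v 1.466 -1.874 2.493
v 2.39 -1.096 3.416
v 1.642 -1.685 2.158
v 2.566 -0.908 3.081
v 1.677 -1.381 1.867
v 2.601 -0.603 2.789
v 1.563 -1.021 1.677
v 2.487 -0.243 2.599
v -2.221 3.262 -1.345
v -1.416 3.409 -1.399
v -1.474 4.065 -0.469
v -2.279 3.918 -0.415
v -1.548 3.663 -1.586
v -1.605 4.319 -0.656
v -1.795 3.847 -1.731
v -1.853 4.503 -0.801
v -2.116 3.93 -1.81
v -2.174 4.586 -0.879
v -2.456 3.897 -1.808
v -2.513 4.553 -0.877
v -2.755 3.755 -1.726
v -2.812 4.411 -0.795
v -2.961 3.527 -1.578
v -3.019 4.183 -0.648
v -3.04 3.254 -1.39
v -3.098 3.91 -0.46
v -2.977 2.982 -1.194
v -3.035 3.638 -0.264
v -2.783 2.758 -1.025
v -2.841 3.414 -0.094
v -2.493 2.622 -0.91
v -2.55 3.278 0.02
v -2.155 2.596 -0.871
v -2.212 3.252 0.059
v -1.829 2.685 -0.914
v -1.886 3.342 0.016
v -1.57 2.874 -1.032
v -1.628 3.531 -0.101
v -1.424 3.13 -1.203
v -1.482 3.787 -0.273
v -4.547 2.269 2.6
v -3.897 2.18 3.124
v -4.195 3.575 2.383
v -3.544 3.486 2.907
v -3.456 1.734 1.153
v -2.805 1.645 1.677
v -3.103 3.04 0.936
v -2.453 2.951 1.46
v -1.506 -1.557 -2.076
v -0.912 -1.256 -2.887
v 0.181 -0.581 -1.835
v -0.414 -0.883 -1.024
v -1.156 -0.93 -2.842
v -0.063 -0.256 -1.79
v -1.454 -0.7 -2.68
v -0.361 -0.026 -1.628
v -1.76 -0.601 -2.426
v -0.667 0.074 -1.375
v -2.027 -0.647 -2.119
v -0.934 0.028 -1.067
v -2.215 -0.831 -1.805
v -1.122 -0.156 -0.754
v -2.295 -1.126 -1.533
v -1.202 -0.452 -0.481
v -2.255 -1.487 -1.343
v -1.162 -0.812 -0.291
v -2.101 -1.859 -1.265
v -1.008 -1.184 -0.213
v -1.857 -2.184 -1.31
v -0.764 -1.51 -0.258
v -1.559 -2.414 -1.472
v -0.466 -1.74 -0.42
v -1.253 -2.514 -1.725
v -0.16 -1.839 -0.674
v -0.986 -2.468 -2.033
v 0.107 -1.793 -0.981
v -0.798 -2.284 -2.346
v 0.295 -1.609 -1.295
v -0.718 -1.988 -2.619
v 0.375 -1.314 -1.567
v -0.758 -1.628 -2.809
v 0.335 -0.953 -1.757
f 2 4 1
f 5 2 1
f 1 4 3
f 3 5 1
f 2 8 4
f 6 2 5
f 6 8 2
f 4 8 3
f 7 5 3
f 3 8 7
f 7 6 5
f 8 6 7
f 10 9 13
f 10 13 11
f 11 13 14
f 11 14 12
f 13 9 15
f 13 15 14
f 14 15 16
f 14 16 12
f 15 9 17
f 15 17 16
f 16 17 18
f 16 18 12
f 17 9 19
f 17 19 18
f 18 19 20
f 18 20 12
f 19 9 21
f 19 21 20
f 20 21 22
f 20 22 12
f 21 9 23
f 21 23 22
f 22 23 24
f 22 24 12
f 23 9 25
f 23 25 24
f 24 25 26
f 24 26 12
f 25 9 27
f 25 27 26
f 26 27 28
f 26 28 12
f 27 9 29
f 27 29 28
f 28 29 30
f 28 30 12
f 29 9 31
f 29 31 30
f 30 31 32
f 30 32 12
f 31 9 33
f 31 33 32
f 32 33 34
f 32 34 12
f 33 9 35
f 33 35 34
f 34 35 36
f 34 36 12
f 35 9 37
f 35 37 36
f 36 37 38
f 36 38 12
f 37 9 10
f 37 10 38
f 38 10 11
f 38 11 12
f 40 39 43
f 40 43 41
f 41 43 44
f 41 44 42
f 43 39 45
f 43 45 44
f 44 45 46
f 44 46 42
f 45 39 47
f 45 47 46
f 46 47 48
f 46 48 42
f 47 39 49
f 47 49 48
f 48 49 50
f 48 50 42
f 49 39 51
f 49 51 50
f 50 51 52
f 50 52 42
f 51 39 53
f 51 53 52
f 52 53 54
f 52 54 42
f 53 39 55
f 53 55 54
f 54 55 56
f 54 56 42
f 55 39 57
f 55 57 56
f 56 57 58
f 56 58 42
f 57 39 59
f 57 59 58
f 58 59 60
f 58 60 42
f 59 39 61
f 59 61 60
f 60 61 62
f 60 62 42
f 61 39 63
f 61 63 62
f 62 63 64
f 62 64 42
f 63 39 65
f 63 65 64
f 64 65 66
f 64 66 42
f 65 39 67
f 65 67 66
f 66 67 68
f 66 68 42
f 67 39 69
f 67 69 68
f 68 69 70
f 68 70 42
f 69 39 40
f 69 40 70
f 70 40 41
f 70 41 42
f 72 74 71
f 75 72 71
f 71 74 73
f 73 75 71
f 72 78 74
f 76 72 75
f 76 78 72
f 74 78 73
f 77 75 73
f 73 78 77
f 77 76 75
f 78 76 77
f 80 79 83
f 80 83 81
f 81 83 84
f 81 84 82
f 83 79 85
f 83 85 84
f 84 85 86
f 84 86 82
f 85 79 87
f 85 87 86
f 86 87 88
f 86 88 82
f 87 79 89
f 87 89 88
f 88 89 90
f 88 90 82
f 89 79 91
f 89 91 90
f 90 91 92
f 90 92 82
f 91 79 93
f 91 93 92
f 92 93 94
f 92 94 82
f 93 79 95
f 93 95 94
f 94 95 96
f 94 96 82
f 95 79 97
f 95 97 96
f 96 97 98
f 96 98 82
f 97 79 99
f 97 99 98
f 98 99 100
f 98 100 82
f 99 79 101
f 99 101 100
f 100 101 102
f 100 102 82
f 101 79 103
f 101 103 102
f 102 103 104
f 102 104 82
f 103 79 105
f 103 105 104
f 104 105 106
f 104 106 82
f 105 79 107
f 105 107 106
f 106 107 108
f 106 108 82
f 107 79 109
f 107 109 108
f 108 109 110
f 108 110 82
f 109 79 111
f 109 111 110
f 110 111 112
f 110 112 82
f 111 79 80
f 111 80 112
f 112 80 81
f 112 81 82



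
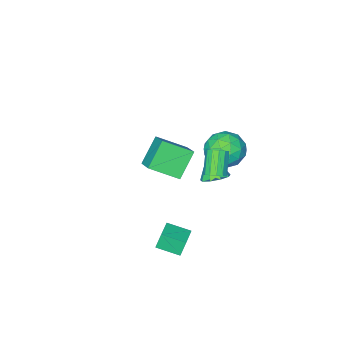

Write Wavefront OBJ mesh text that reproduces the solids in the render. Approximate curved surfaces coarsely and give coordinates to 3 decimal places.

v 1.748 2.428 -3.839
v 1.445 2.506 -2.911
v 2.685 3.203 -3.599
v 2.383 3.281 -2.67
v 2.497 1.419 -3.51
v 2.195 1.497 -2.581
v 3.435 2.194 -3.269
v 3.132 2.272 -2.341
v 0.528 3.179 1.515
v 0.745 3.549 1.905
v 0.049 2.851 2.955
v -0.168 2.481 2.565
v 0.462 3.678 1.804
v -0.233 2.98 2.853
v 0.201 3.648 1.61
v -0.495 2.95 2.66
v 0.043 3.47 1.387
v -0.653 2.771 2.437
v 0.039 3.199 1.204
v -0.657 2.501 2.254
v 0.19 2.922 1.12
v -0.506 2.223 2.17
v 0.449 2.726 1.161
v -0.247 2.028 2.211
v 0.733 2.675 1.315
v 0.037 1.976 2.365
v 0.951 2.783 1.532
v 0.256 2.085 2.582
v 1.036 3.017 1.744
v 0.34 2.319 2.794
v 0.959 3.303 1.883
v 0.263 2.605 2.933
v -3.171 -3.68 -3.305
v -2.654 -2.427 -2.493
v -1.95 -3.315 -4.646
v -1.433 -2.062 -3.834
v -1.907 -4.758 -2.446
v -1.39 -3.505 -1.634
v -0.686 -4.393 -3.787
v -0.169 -3.14 -2.975
v -2.628 -0.629 -3.349
v -2.037 -1.134 -3.576
v -2.872 -1.551 -1.931
v -1.827 -0.721 -3.272
v -1.992 -0.265 -3.004
v -2.455 0.021 -2.897
v -2.998 0.003 -3.002
v -3.369 -0.311 -3.27
v -3.393 -0.773 -3.575
v -3.059 -1.167 -3.774
v -2.523 -1.31 -3.775
v -1.356 2.678 1.358
v -0.732 2.024 2.062
v -2.048 1.156 0.558
v -1.424 0.502 1.262
v -2.3 1.114 1.675
v -1.872 2.056 2.169
v -0.908 1.124 0.451
v -0.48 2.066 0.945
v -0.455 1.064 1.502
v -1.316 1.058 2.258
v -1.464 2.122 0.362
v -2.325 2.116 1.118
v -0.983 2.485 1.78
v -1.797 0.695 0.84
v -2.312 1.055 1.082
v -1.945 0.671 1.496
v -1.653 2.503 1.843
v -1.287 2.119 2.257
v -2.209 1.584 2.03
v -1.493 1.061 0.363
v -1.127 0.677 0.777
v -0.835 2.509 1.124
v -0.468 2.125 1.538
v -0.571 1.596 0.59
v -0.453 1.536 1.865
v -0.86 0.641 1.394
v -0.557 1.007 0.917
v -0.305 1.56 1.208
v -0.959 1.532 2.31
v -1.366 0.637 1.839
v -1.881 0.998 2.082
v -1.63 1.551 2.373
v -0.797 0.968 1.98
v -1.414 2.543 0.781
v -1.821 1.648 0.31
v -1.15 1.629 0.247
v -0.899 2.182 0.538
v -1.92 2.539 1.226
v -2.327 1.644 0.755
v -2.475 1.62 1.412
v -2.223 2.173 1.703
v -1.983 2.212 0.64
f 2 4 1
f 5 2 1
f 1 4 3
f 3 5 1
f 2 8 4
f 6 2 5
f 6 8 2
f 4 8 3
f 7 5 3
f 3 8 7
f 7 6 5
f 8 6 7
f 10 9 13
f 10 13 11
f 11 13 14
f 11 14 12
f 13 9 15
f 13 15 14
f 14 15 16
f 14 16 12
f 15 9 17
f 15 17 16
f 16 17 18
f 16 18 12
f 17 9 19
f 17 19 18
f 18 19 20
f 18 20 12
f 19 9 21
f 19 21 20
f 20 21 22
f 20 22 12
f 21 9 23
f 21 23 22
f 22 23 24
f 22 24 12
f 23 9 25
f 23 25 24
f 24 25 26
f 24 26 12
f 25 9 27
f 25 27 26
f 26 27 28
f 26 28 12
f 27 9 29
f 27 29 28
f 28 29 30
f 28 30 12
f 29 9 31
f 29 31 30
f 30 31 32
f 30 32 12
f 31 9 10
f 31 10 32
f 32 10 11
f 32 11 12
f 34 36 33
f 37 34 33
f 33 36 35
f 35 37 33
f 34 40 36
f 38 34 37
f 38 40 34
f 36 40 35
f 39 37 35
f 35 40 39
f 39 38 37
f 40 38 39
f 42 41 44
f 42 44 43
f 44 41 45
f 44 45 43
f 45 41 46
f 45 46 43
f 46 41 47
f 46 47 43
f 47 41 48
f 47 48 43
f 48 41 49
f 48 49 43
f 49 41 50
f 49 50 43
f 50 41 51
f 50 51 43
f 51 41 42
f 51 42 43
f 52 89 68
f 89 63 92
f 68 92 57
f 89 92 68
f 52 68 64
f 68 57 69
f 64 69 53
f 68 69 64
f 52 64 73
f 64 53 74
f 73 74 59
f 64 74 73
f 52 73 85
f 73 59 88
f 85 88 62
f 73 88 85
f 52 85 89
f 85 62 93
f 89 93 63
f 85 93 89
f 53 69 80
f 69 57 83
f 80 83 61
f 69 83 80
f 57 92 70
f 92 63 91
f 70 91 56
f 92 91 70
f 63 93 90
f 93 62 86
f 90 86 54
f 93 86 90
f 62 88 87
f 88 59 75
f 87 75 58
f 88 75 87
f 59 74 79
f 74 53 76
f 79 76 60
f 74 76 79
f 55 81 67
f 81 61 82
f 67 82 56
f 81 82 67
f 55 67 65
f 67 56 66
f 65 66 54
f 67 66 65
f 55 65 72
f 65 54 71
f 72 71 58
f 65 71 72
f 55 72 77
f 72 58 78
f 77 78 60
f 72 78 77
f 55 77 81
f 77 60 84
f 81 84 61
f 77 84 81
f 56 82 70
f 82 61 83
f 70 83 57
f 82 83 70
f 54 66 90
f 66 56 91
f 90 91 63
f 66 91 90
f 58 71 87
f 71 54 86
f 87 86 62
f 71 86 87
f 60 78 79
f 78 58 75
f 79 75 59
f 78 75 79
f 61 84 80
f 84 60 76
f 80 76 53
f 84 76 80



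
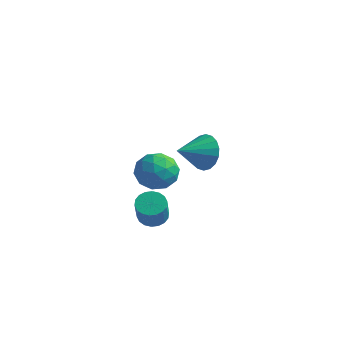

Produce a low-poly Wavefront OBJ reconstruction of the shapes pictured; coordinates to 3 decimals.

v 3.476 -2.385 1.413
v 3.739 -2.816 0.55
v 2.984 -3.755 1.947
v 4.108 -2.853 0.795
v 4.352 -2.797 1.163
v 4.423 -2.66 1.581
v 4.306 -2.468 1.965
v 4.025 -2.26 2.24
v 3.635 -2.077 2.351
v 3.213 -1.955 2.277
v 2.844 -1.917 2.031
v 2.6 -1.973 1.663
v 2.529 -2.11 1.246
v 2.646 -2.302 0.862
v 2.927 -2.51 0.587
v 3.317 -2.694 0.475
v -2.664 2.289 -3.886
v -1.501 2.282 -3.791
v -2.739 0.578 -3.089
v -1.576 0.571 -2.994
v -2.21 1.301 -2.341
v -2.164 2.359 -2.833
v -2.076 0.501 -4.047
v -2.03 1.559 -4.539
v -1.138 1.177 -3.891
v -1.22 1.672 -2.837
v -3.02 1.188 -4.043
v -3.102 1.683 -2.989
v -2.076 2.435 -3.908
v -2.164 0.425 -2.972
v -2.537 0.854 -2.588
v -1.853 0.85 -2.532
v -2.466 2.481 -3.345
v -1.782 2.476 -3.29
v -2.199 1.9 -2.438
v -2.458 0.384 -3.59
v -1.774 0.379 -3.535
v -2.387 2.01 -4.348
v -1.703 2.006 -4.292
v -2.041 0.96 -4.442
v -1.179 1.782 -3.911
v -1.223 0.777 -3.443
v -1.517 0.736 -4.061
v -1.49 1.357 -4.351
v -1.227 2.073 -3.292
v -1.271 1.067 -2.823
v -1.644 1.496 -2.439
v -1.617 2.118 -2.729
v -1.014 1.423 -3.35
v -2.969 1.793 -4.057
v -3.013 0.787 -3.588
v -2.623 0.742 -4.151
v -2.596 1.364 -4.441
v -3.017 2.083 -3.437
v -3.061 1.078 -2.969
v -2.75 1.503 -2.529
v -2.723 2.124 -2.819
v -3.226 1.437 -3.53
v -0.259 -1.277 -4.471
v 0.055 -1.8 -4.907
v 0.573 -2.607 -3.564
v 0.259 -2.083 -3.129
v 0.301 -1.578 -4.869
v 0.819 -2.385 -3.526
v 0.436 -1.296 -4.752
v 0.954 -2.103 -3.409
v 0.434 -1.011 -4.579
v 0.952 -1.818 -3.236
v 0.294 -0.778 -4.385
v 0.812 -1.585 -3.042
v 0.045 -0.643 -4.208
v 0.563 -1.45 -2.866
v -0.264 -0.635 -4.083
v 0.254 -1.442 -2.741
v -0.573 -0.753 -4.036
v -0.055 -1.56 -2.693
v -0.819 -0.975 -4.074
v -0.301 -1.782 -2.731
v -0.954 -1.257 -4.191
v -0.436 -2.064 -2.848
v -0.952 -1.542 -4.364
v -0.434 -2.349 -3.021
v -0.812 -1.775 -4.558
v -0.294 -2.582 -3.215
v -0.563 -1.91 -4.734
v -0.045 -2.717 -3.392
v -0.254 -1.918 -4.859
v 0.264 -2.725 -3.517
f 2 1 4
f 2 4 3
f 4 1 5
f 4 5 3
f 5 1 6
f 5 6 3
f 6 1 7
f 6 7 3
f 7 1 8
f 7 8 3
f 8 1 9
f 8 9 3
f 9 1 10
f 9 10 3
f 10 1 11
f 10 11 3
f 11 1 12
f 11 12 3
f 12 1 13
f 12 13 3
f 13 1 14
f 13 14 3
f 14 1 15
f 14 15 3
f 15 1 16
f 15 16 3
f 16 1 2
f 16 2 3
f 17 54 33
f 54 28 57
f 33 57 22
f 54 57 33
f 17 33 29
f 33 22 34
f 29 34 18
f 33 34 29
f 17 29 38
f 29 18 39
f 38 39 24
f 29 39 38
f 17 38 50
f 38 24 53
f 50 53 27
f 38 53 50
f 17 50 54
f 50 27 58
f 54 58 28
f 50 58 54
f 18 34 45
f 34 22 48
f 45 48 26
f 34 48 45
f 22 57 35
f 57 28 56
f 35 56 21
f 57 56 35
f 28 58 55
f 58 27 51
f 55 51 19
f 58 51 55
f 27 53 52
f 53 24 40
f 52 40 23
f 53 40 52
f 24 39 44
f 39 18 41
f 44 41 25
f 39 41 44
f 20 46 32
f 46 26 47
f 32 47 21
f 46 47 32
f 20 32 30
f 32 21 31
f 30 31 19
f 32 31 30
f 20 30 37
f 30 19 36
f 37 36 23
f 30 36 37
f 20 37 42
f 37 23 43
f 42 43 25
f 37 43 42
f 20 42 46
f 42 25 49
f 46 49 26
f 42 49 46
f 21 47 35
f 47 26 48
f 35 48 22
f 47 48 35
f 19 31 55
f 31 21 56
f 55 56 28
f 31 56 55
f 23 36 52
f 36 19 51
f 52 51 27
f 36 51 52
f 25 43 44
f 43 23 40
f 44 40 24
f 43 40 44
f 26 49 45
f 49 25 41
f 45 41 18
f 49 41 45
f 60 59 63
f 60 63 61
f 61 63 64
f 61 64 62
f 63 59 65
f 63 65 64
f 64 65 66
f 64 66 62
f 65 59 67
f 65 67 66
f 66 67 68
f 66 68 62
f 67 59 69
f 67 69 68
f 68 69 70
f 68 70 62
f 69 59 71
f 69 71 70
f 70 71 72
f 70 72 62
f 71 59 73
f 71 73 72
f 72 73 74
f 72 74 62
f 73 59 75
f 73 75 74
f 74 75 76
f 74 76 62
f 75 59 77
f 75 77 76
f 76 77 78
f 76 78 62
f 77 59 79
f 77 79 78
f 78 79 80
f 78 80 62
f 79 59 81
f 79 81 80
f 80 81 82
f 80 82 62
f 81 59 83
f 81 83 82
f 82 83 84
f 82 84 62
f 83 59 85
f 83 85 84
f 84 85 86
f 84 86 62
f 85 59 87
f 85 87 86
f 86 87 88
f 86 88 62
f 87 59 60
f 87 60 88
f 88 60 61
f 88 61 62



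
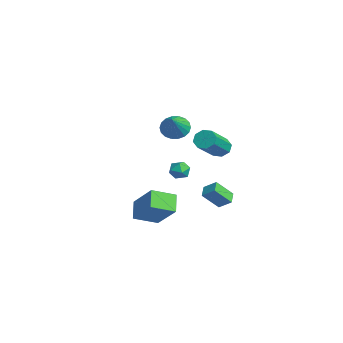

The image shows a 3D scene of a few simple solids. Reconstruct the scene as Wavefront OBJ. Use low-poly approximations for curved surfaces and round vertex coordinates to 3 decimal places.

v 2.594 -2.541 -2.641
v 1.697 -2.256 -1.818
v 2.554 -1.157 -3.164
v 1.657 -0.872 -2.341
v 4.063 -1.968 -1.239
v 3.166 -1.683 -0.416
v 4.023 -0.584 -1.762
v 3.126 -0.299 -0.939
v 3.399 0.293 0.908
v 3.909 0.214 1.307
v 3.311 -0.754 0.813
v 3.821 -0.833 1.212
v 3.257 -0.604 1.445
v 3.311 0.043 1.504
v 3.909 -0.583 0.616
v 3.963 0.064 0.675
v 4.224 -0.328 1.126
v 3.821 -0.34 1.639
v 3.399 -0.2 0.481
v 2.996 -0.212 0.994
v -0.805 3.329 0.666
v -0.475 3.894 0.913
v 0.796 2.617 2.141
v 0.465 2.051 1.894
v -0.899 3.759 1.21
v 0.371 2.481 2.438
v -1.268 3.371 1.189
v 0.002 2.094 2.417
v -1.366 2.959 0.862
v -0.096 1.681 2.09
v -1.136 2.763 0.419
v 0.135 1.486 1.647
v -0.711 2.899 0.122
v 0.559 1.621 1.35
v -0.342 3.286 0.143
v 0.928 2.009 1.371
v -0.244 3.699 0.47
v 1.026 2.421 1.698
v -4.324 1.763 1.074
v -3.738 1.781 0.405
v -3.016 1.197 2.206
v -3.711 2.147 0.556
v -3.805 2.436 0.81
v -4.003 2.591 1.116
v -4.264 2.583 1.414
v -4.537 2.412 1.645
v -4.768 2.113 1.762
v -4.911 1.744 1.744
v -4.938 1.379 1.592
v -4.844 1.09 1.339
v -4.646 0.934 1.033
v -4.385 0.942 0.735
v -4.112 1.113 0.504
v -3.881 1.413 0.387
v 0.994 2.717 -3.126
v 1.041 1.73 -2.106
v 0.311 3.027 -2.795
v 0.358 2.04 -1.775
v 1.502 3.28 -2.605
v 1.549 2.293 -1.585
v 0.819 3.59 -2.274
v 0.866 2.603 -1.254
f 2 4 1
f 5 2 1
f 1 4 3
f 3 5 1
f 2 8 4
f 6 2 5
f 6 8 2
f 4 8 3
f 7 5 3
f 3 8 7
f 7 6 5
f 8 6 7
f 9 20 14
f 9 14 10
f 9 10 16
f 9 16 19
f 9 19 20
f 10 14 18
f 14 20 13
f 20 19 11
f 19 16 15
f 16 10 17
f 12 18 13
f 12 13 11
f 12 11 15
f 12 15 17
f 12 17 18
f 13 18 14
f 11 13 20
f 15 11 19
f 17 15 16
f 18 17 10
f 22 21 25
f 22 25 23
f 23 25 26
f 23 26 24
f 25 21 27
f 25 27 26
f 26 27 28
f 26 28 24
f 27 21 29
f 27 29 28
f 28 29 30
f 28 30 24
f 29 21 31
f 29 31 30
f 30 31 32
f 30 32 24
f 31 21 33
f 31 33 32
f 32 33 34
f 32 34 24
f 33 21 35
f 33 35 34
f 34 35 36
f 34 36 24
f 35 21 37
f 35 37 36
f 36 37 38
f 36 38 24
f 37 21 22
f 37 22 38
f 38 22 23
f 38 23 24
f 40 39 42
f 40 42 41
f 42 39 43
f 42 43 41
f 43 39 44
f 43 44 41
f 44 39 45
f 44 45 41
f 45 39 46
f 45 46 41
f 46 39 47
f 46 47 41
f 47 39 48
f 47 48 41
f 48 39 49
f 48 49 41
f 49 39 50
f 49 50 41
f 50 39 51
f 50 51 41
f 51 39 52
f 51 52 41
f 52 39 53
f 52 53 41
f 53 39 54
f 53 54 41
f 54 39 40
f 54 40 41
f 56 58 55
f 59 56 55
f 55 58 57
f 57 59 55
f 56 62 58
f 60 56 59
f 60 62 56
f 58 62 57
f 61 59 57
f 57 62 61
f 61 60 59
f 62 60 61



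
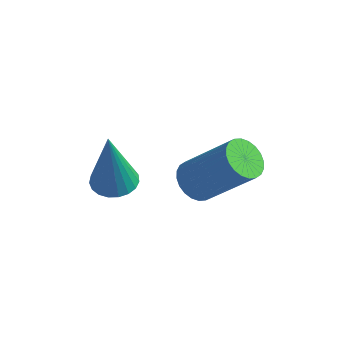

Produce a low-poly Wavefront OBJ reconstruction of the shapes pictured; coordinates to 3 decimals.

v 0.007 2.189 2.203
v 0.473 2.433 1.741
v 1.899 2.654 3.295
v 1.433 2.411 3.757
v 0.351 2.664 1.82
v 1.776 2.885 3.374
v 0.176 2.823 1.958
v 1.602 3.044 3.512
v -0.024 2.885 2.133
v 1.401 3.106 3.686
v -0.219 2.842 2.318
v 1.206 3.063 3.872
v -0.381 2.699 2.486
v 1.045 2.92 4.04
v -0.482 2.478 2.611
v 0.943 2.699 4.165
v -0.51 2.214 2.674
v 0.915 2.435 4.228
v -0.459 1.946 2.665
v 0.967 2.167 4.219
v -0.336 1.715 2.586
v 1.089 1.936 4.14
v -0.162 1.556 2.448
v 1.264 1.777 4.002
v 0.039 1.494 2.274
v 1.464 1.715 3.827
v 0.234 1.537 2.088
v 1.659 1.758 3.642
v 0.395 1.68 1.92
v 1.821 1.901 3.474
v 0.497 1.901 1.795
v 1.922 2.122 3.349
v 0.525 2.165 1.732
v 1.95 2.386 3.286
v -2.023 1.141 2.159
v -1.565 0.603 2.088
v -2.017 0.859 4.341
v -1.384 0.835 2.118
v -1.314 1.119 2.154
v -1.366 1.407 2.192
v -1.532 1.649 2.223
v -1.783 1.804 2.244
v -2.075 1.843 2.25
v -2.359 1.761 2.24
v -2.584 1.572 2.217
v -2.713 1.309 2.183
v -2.722 1.016 2.145
v -2.611 0.745 2.11
v -2.397 0.542 2.083
v -2.12 0.443 2.069
v -1.825 0.465 2.071
f 2 1 5
f 2 5 3
f 3 5 6
f 3 6 4
f 5 1 7
f 5 7 6
f 6 7 8
f 6 8 4
f 7 1 9
f 7 9 8
f 8 9 10
f 8 10 4
f 9 1 11
f 9 11 10
f 10 11 12
f 10 12 4
f 11 1 13
f 11 13 12
f 12 13 14
f 12 14 4
f 13 1 15
f 13 15 14
f 14 15 16
f 14 16 4
f 15 1 17
f 15 17 16
f 16 17 18
f 16 18 4
f 17 1 19
f 17 19 18
f 18 19 20
f 18 20 4
f 19 1 21
f 19 21 20
f 20 21 22
f 20 22 4
f 21 1 23
f 21 23 22
f 22 23 24
f 22 24 4
f 23 1 25
f 23 25 24
f 24 25 26
f 24 26 4
f 25 1 27
f 25 27 26
f 26 27 28
f 26 28 4
f 27 1 29
f 27 29 28
f 28 29 30
f 28 30 4
f 29 1 31
f 29 31 30
f 30 31 32
f 30 32 4
f 31 1 33
f 31 33 32
f 32 33 34
f 32 34 4
f 33 1 2
f 33 2 34
f 34 2 3
f 34 3 4
f 36 35 38
f 36 38 37
f 38 35 39
f 38 39 37
f 39 35 40
f 39 40 37
f 40 35 41
f 40 41 37
f 41 35 42
f 41 42 37
f 42 35 43
f 42 43 37
f 43 35 44
f 43 44 37
f 44 35 45
f 44 45 37
f 45 35 46
f 45 46 37
f 46 35 47
f 46 47 37
f 47 35 48
f 47 48 37
f 48 35 49
f 48 49 37
f 49 35 50
f 49 50 37
f 50 35 51
f 50 51 37
f 51 35 36
f 51 36 37



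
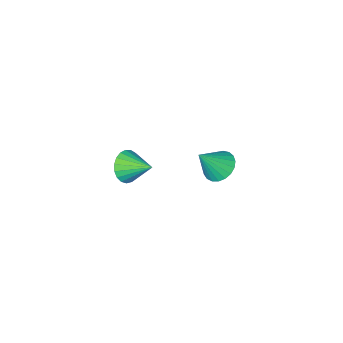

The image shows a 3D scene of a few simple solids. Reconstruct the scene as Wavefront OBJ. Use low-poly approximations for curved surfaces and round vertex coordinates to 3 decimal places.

v -3.66 0.809 -3.156
v -3.215 0.118 -3.613
v -2.56 0.611 -1.784
v -3.015 0.434 -3.728
v -2.926 0.814 -3.744
v -2.965 1.194 -3.658
v -3.123 1.507 -3.486
v -3.375 1.699 -3.257
v -3.676 1.737 -3.01
v -3.974 1.615 -2.789
v -4.218 1.354 -2.631
v -4.365 0.998 -2.564
v -4.391 0.609 -2.599
v -4.29 0.255 -2.731
v -4.08 -0.003 -2.936
v -3.798 -0.121 -3.18
v -3.492 -0.078 -3.419
v 2.609 2.292 1.655
v 2.995 2.786 1.023
v 2.091 3.528 2.305
v 2.661 2.722 0.878
v 2.318 2.584 0.866
v 2.025 2.396 0.992
v 1.833 2.189 1.231
v 1.775 2.001 1.544
v 1.862 1.862 1.877
v 2.077 1.798 2.17
v 2.385 1.819 2.375
v 2.731 1.922 2.455
v 3.056 2.089 2.397
v 3.304 2.291 2.211
v 3.432 2.493 1.928
v 3.417 2.66 1.598
v 3.263 2.764 1.278
f 2 1 4
f 2 4 3
f 4 1 5
f 4 5 3
f 5 1 6
f 5 6 3
f 6 1 7
f 6 7 3
f 7 1 8
f 7 8 3
f 8 1 9
f 8 9 3
f 9 1 10
f 9 10 3
f 10 1 11
f 10 11 3
f 11 1 12
f 11 12 3
f 12 1 13
f 12 13 3
f 13 1 14
f 13 14 3
f 14 1 15
f 14 15 3
f 15 1 16
f 15 16 3
f 16 1 17
f 16 17 3
f 17 1 2
f 17 2 3
f 19 18 21
f 19 21 20
f 21 18 22
f 21 22 20
f 22 18 23
f 22 23 20
f 23 18 24
f 23 24 20
f 24 18 25
f 24 25 20
f 25 18 26
f 25 26 20
f 26 18 27
f 26 27 20
f 27 18 28
f 27 28 20
f 28 18 29
f 28 29 20
f 29 18 30
f 29 30 20
f 30 18 31
f 30 31 20
f 31 18 32
f 31 32 20
f 32 18 33
f 32 33 20
f 33 18 34
f 33 34 20
f 34 18 19
f 34 19 20



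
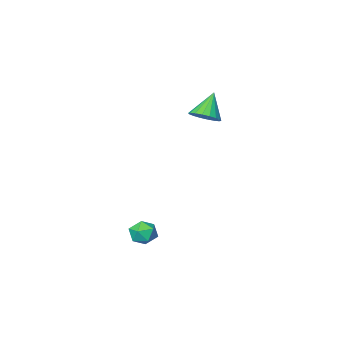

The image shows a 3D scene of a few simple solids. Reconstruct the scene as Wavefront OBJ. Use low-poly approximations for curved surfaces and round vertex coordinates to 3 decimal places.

v -3.398 -1.565 1.836
v -2.923 -2.375 1.868
v -4.302 -2.035 3.344
v -2.682 -2.118 2.093
v -2.583 -1.75 2.267
v -2.645 -1.346 2.356
v -2.857 -0.986 2.342
v -3.175 -0.739 2.227
v -3.538 -0.657 2.036
v -3.872 -0.754 1.804
v -4.113 -1.012 1.579
v -4.212 -1.379 1.405
v -4.15 -1.783 1.317
v -3.938 -2.144 1.331
v -3.62 -2.39 1.445
v -3.258 -2.473 1.637
v 3.989 4.664 -3.019
v 4.385 4.31 -2.38
v 3.255 3.55 -3.18
v 3.651 3.196 -2.541
v 3.131 3.83 -2.407
v 3.584 4.518 -2.308
v 4.056 3.342 -3.252
v 4.509 4.03 -3.153
v 4.427 3.493 -2.524
v 3.855 3.795 -2.002
v 3.785 4.065 -3.558
v 3.213 4.367 -3.036
f 2 1 4
f 2 4 3
f 4 1 5
f 4 5 3
f 5 1 6
f 5 6 3
f 6 1 7
f 6 7 3
f 7 1 8
f 7 8 3
f 8 1 9
f 8 9 3
f 9 1 10
f 9 10 3
f 10 1 11
f 10 11 3
f 11 1 12
f 11 12 3
f 12 1 13
f 12 13 3
f 13 1 14
f 13 14 3
f 14 1 15
f 14 15 3
f 15 1 16
f 15 16 3
f 16 1 2
f 16 2 3
f 17 28 22
f 17 22 18
f 17 18 24
f 17 24 27
f 17 27 28
f 18 22 26
f 22 28 21
f 28 27 19
f 27 24 23
f 24 18 25
f 20 26 21
f 20 21 19
f 20 19 23
f 20 23 25
f 20 25 26
f 21 26 22
f 19 21 28
f 23 19 27
f 25 23 24
f 26 25 18



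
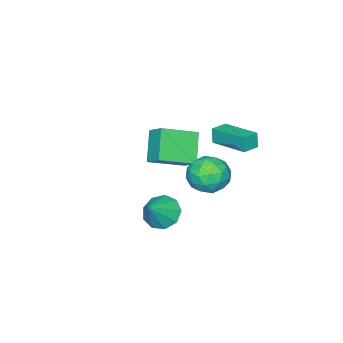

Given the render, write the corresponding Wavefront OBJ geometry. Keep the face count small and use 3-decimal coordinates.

v -1.769 1.997 1.292
v -1.009 1.279 1.173
v -2.791 1.081 0.287
v -2.031 0.363 0.168
v -2.507 0.476 1.099
v -1.876 1.042 1.72
v -1.924 1.318 -0.26
v -1.293 1.884 0.361
v -1.106 0.86 0.214
v -1.466 0.34 1.054
v -2.334 2.02 0.406
v -2.694 1.5 1.246
v -1.299 1.718 1.321
v -2.501 0.642 0.139
v -2.781 0.708 0.686
v -2.334 0.286 0.616
v -1.808 1.579 1.642
v -1.362 1.157 1.573
v -2.243 0.685 1.529
v -2.438 1.203 -0.113
v -1.992 0.781 -0.182
v -1.466 2.074 0.844
v -1.019 1.652 0.774
v -1.557 1.675 -0.069
v -0.909 1.05 0.687
v -1.51 0.512 0.096
v -1.447 1.073 -0.155
v -1.076 1.405 0.21
v -1.121 0.744 1.181
v -1.722 0.206 0.59
v -2.002 0.272 1.137
v -1.63 0.605 1.502
v -1.178 0.498 0.617
v -2.078 2.154 0.87
v -2.679 1.616 0.279
v -2.17 1.755 -0.042
v -1.798 2.088 0.323
v -2.29 1.848 1.364
v -2.891 1.31 0.773
v -2.724 0.955 1.25
v -2.353 1.287 1.615
v -2.622 1.862 0.843
v -4.351 0.314 1.396
v -4.452 0.183 2.199
v -4.114 2.199 1.734
v -4.216 2.068 2.537
v -3.504 0.192 1.483
v -3.606 0.061 2.286
v -3.268 2.077 1.821
v -3.369 1.946 2.624
v 1.716 1.465 0.585
v 2.174 2.009 0.05
v 2.764 1.575 1.595
v 1.799 2.333 0.404
v 1.385 2.25 0.843
v 1.126 1.8 1.161
v 1.143 1.194 1.21
v 1.428 0.714 0.966
v 1.847 0.586 0.544
v 2.205 0.869 0.141
v 2.334 1.431 -0.054
v -2.117 -0.302 0.52
v -3.099 -0.944 1.765
v -1.851 0.565 1.177
v -2.833 -0.076 2.421
v -0.667 -1.244 1.179
v -1.649 -1.885 2.423
v -0.401 -0.376 1.835
v -1.383 -1.018 3.08
f 1 38 17
f 38 12 41
f 17 41 6
f 38 41 17
f 1 17 13
f 17 6 18
f 13 18 2
f 17 18 13
f 1 13 22
f 13 2 23
f 22 23 8
f 13 23 22
f 1 22 34
f 22 8 37
f 34 37 11
f 22 37 34
f 1 34 38
f 34 11 42
f 38 42 12
f 34 42 38
f 2 18 29
f 18 6 32
f 29 32 10
f 18 32 29
f 6 41 19
f 41 12 40
f 19 40 5
f 41 40 19
f 12 42 39
f 42 11 35
f 39 35 3
f 42 35 39
f 11 37 36
f 37 8 24
f 36 24 7
f 37 24 36
f 8 23 28
f 23 2 25
f 28 25 9
f 23 25 28
f 4 30 16
f 30 10 31
f 16 31 5
f 30 31 16
f 4 16 14
f 16 5 15
f 14 15 3
f 16 15 14
f 4 14 21
f 14 3 20
f 21 20 7
f 14 20 21
f 4 21 26
f 21 7 27
f 26 27 9
f 21 27 26
f 4 26 30
f 26 9 33
f 30 33 10
f 26 33 30
f 5 31 19
f 31 10 32
f 19 32 6
f 31 32 19
f 3 15 39
f 15 5 40
f 39 40 12
f 15 40 39
f 7 20 36
f 20 3 35
f 36 35 11
f 20 35 36
f 9 27 28
f 27 7 24
f 28 24 8
f 27 24 28
f 10 33 29
f 33 9 25
f 29 25 2
f 33 25 29
f 44 46 43
f 47 44 43
f 43 46 45
f 45 47 43
f 44 50 46
f 48 44 47
f 48 50 44
f 46 50 45
f 49 47 45
f 45 50 49
f 49 48 47
f 50 48 49
f 52 51 54
f 52 54 53
f 54 51 55
f 54 55 53
f 55 51 56
f 55 56 53
f 56 51 57
f 56 57 53
f 57 51 58
f 57 58 53
f 58 51 59
f 58 59 53
f 59 51 60
f 59 60 53
f 60 51 61
f 60 61 53
f 61 51 52
f 61 52 53
f 63 65 62
f 66 63 62
f 62 65 64
f 64 66 62
f 63 69 65
f 67 63 66
f 67 69 63
f 65 69 64
f 68 66 64
f 64 69 68
f 68 67 66
f 69 67 68



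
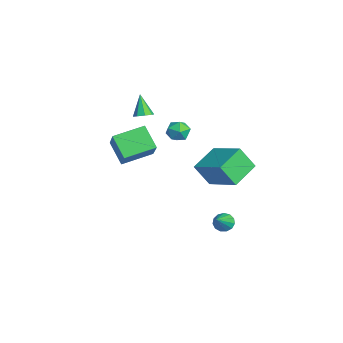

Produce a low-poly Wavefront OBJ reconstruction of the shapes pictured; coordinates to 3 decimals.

v 0.903 -2.616 2.231
v 2.368 -2.725 3.617
v 0.649 -0.931 2.632
v 2.114 -1.04 4.018
v 1.906 -2.22 1.202
v 3.371 -2.329 2.588
v 1.652 -0.535 1.603
v 3.117 -0.644 2.989
v 1.618 3.186 -4.183
v 2.06 3.526 -4.406
v 2.602 2.554 -3.197
v 1.922 3.703 -4.154
v 1.687 3.717 -3.911
v 1.43 3.562 -3.755
v 1.233 3.288 -3.735
v 1.159 2.981 -3.857
v 1.23 2.74 -4.083
v 1.425 2.641 -4.341
v 1.681 2.714 -4.549
v 1.917 2.938 -4.641
v 2.059 3.241 -4.587
v 1.508 1.126 3.587
v 2.206 1.274 3.545
v 1.694 0.106 3.075
v 2.392 0.254 3.033
v 2.09 0.13 3.669
v 1.976 0.76 3.986
v 1.924 0.62 2.634
v 1.81 1.25 2.951
v 2.463 0.961 2.956
v 2.566 0.658 3.596
v 1.334 0.722 3.024
v 1.437 0.419 3.664
v 1.121 3.543 -0.154
v 0.893 2.774 1.101
v 2.819 4.508 0.746
v 2.591 3.739 2.001
v 2.149 2.281 -0.741
v 1.921 1.512 0.514
v 3.847 3.246 0.159
v 3.619 2.477 1.414
v -2.13 -0.291 2.17
v -1.797 -0.7 2.357
v -2.85 -0.329 3.37
v -1.65 -0.31 2.457
v -1.784 0.091 2.389
v -2.122 0.269 2.193
v -2.464 0.119 1.983
v -2.61 -0.271 1.883
v -2.476 -0.673 1.95
v -2.139 -0.85 2.147
f 2 4 1
f 5 2 1
f 1 4 3
f 3 5 1
f 2 8 4
f 6 2 5
f 6 8 2
f 4 8 3
f 7 5 3
f 3 8 7
f 7 6 5
f 8 6 7
f 10 9 12
f 10 12 11
f 12 9 13
f 12 13 11
f 13 9 14
f 13 14 11
f 14 9 15
f 14 15 11
f 15 9 16
f 15 16 11
f 16 9 17
f 16 17 11
f 17 9 18
f 17 18 11
f 18 9 19
f 18 19 11
f 19 9 20
f 19 20 11
f 20 9 21
f 20 21 11
f 21 9 10
f 21 10 11
f 22 33 27
f 22 27 23
f 22 23 29
f 22 29 32
f 22 32 33
f 23 27 31
f 27 33 26
f 33 32 24
f 32 29 28
f 29 23 30
f 25 31 26
f 25 26 24
f 25 24 28
f 25 28 30
f 25 30 31
f 26 31 27
f 24 26 33
f 28 24 32
f 30 28 29
f 31 30 23
f 35 37 34
f 38 35 34
f 34 37 36
f 36 38 34
f 35 41 37
f 39 35 38
f 39 41 35
f 37 41 36
f 40 38 36
f 36 41 40
f 40 39 38
f 41 39 40
f 43 42 45
f 43 45 44
f 45 42 46
f 45 46 44
f 46 42 47
f 46 47 44
f 47 42 48
f 47 48 44
f 48 42 49
f 48 49 44
f 49 42 50
f 49 50 44
f 50 42 51
f 50 51 44
f 51 42 43
f 51 43 44



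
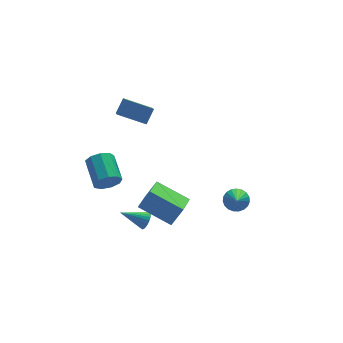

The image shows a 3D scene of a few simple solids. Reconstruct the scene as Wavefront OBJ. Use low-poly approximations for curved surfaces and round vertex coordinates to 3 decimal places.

v -1.795 2.976 3.116
v -1.253 3.394 3.817
v -1.575 3.844 2.427
v -1.033 4.262 3.128
v -0.507 2.218 2.572
v 0.035 2.636 3.273
v -0.287 3.086 1.883
v 0.255 3.504 2.584
v -1.321 0.094 -3.159
v -1.027 0.431 -2.856
v -2.519 0.546 -2.501
v -1.072 0.554 -3.022
v -1.155 0.606 -3.208
v -1.263 0.58 -3.387
v -1.38 0.481 -3.532
v -1.488 0.323 -3.619
v -1.57 0.129 -3.637
v -1.615 -0.069 -3.582
v -1.614 -0.243 -3.463
v -1.57 -0.365 -3.297
v -1.487 -0.417 -3.11
v -1.379 -0.392 -2.931
v -1.262 -0.292 -2.787
v -1.154 -0.134 -2.699
v -1.071 0.059 -2.682
v -1.027 0.258 -2.737
v -0.747 -2.061 -1.69
v -0.109 -2.037 -0.686
v -2.052 -0.87 -0.889
v -1.413 -0.846 0.115
v 0.033 -0.854 -2.215
v 0.672 -0.83 -1.211
v -1.271 0.337 -1.414
v -0.633 0.361 -0.41
v -2.469 2.7 -1.992
v -1.984 2.461 -1.43
v -1.905 4.002 -0.845
v -2.391 4.24 -1.408
v -1.706 2.611 -1.86
v -1.627 4.152 -1.276
v -1.785 2.801 -2.352
v -1.706 4.342 -1.767
v -2.184 2.944 -2.676
v -2.106 4.485 -2.091
v -2.717 2.973 -2.68
v -2.639 4.514 -2.095
v -3.134 2.874 -2.362
v -3.055 4.414 -1.777
v -3.24 2.693 -1.871
v -3.161 4.234 -1.286
v -2.985 2.515 -1.437
v -2.907 4.056 -0.852
v -2.489 2.424 -1.263
v -2.411 3.965 -0.678
v 3.97 1.1 -4.127
v 4.446 0.658 -4.386
v 3.47 -0.2 -2.833
v 4.6 0.8 -4.184
v 4.644 0.995 -3.972
v 4.572 1.207 -3.786
v 4.395 1.401 -3.66
v 4.145 1.543 -3.614
v 3.865 1.608 -3.657
v 3.602 1.585 -3.781
v 3.404 1.478 -3.965
v 3.303 1.306 -4.177
v 3.317 1.098 -4.38
v 3.444 0.891 -4.539
v 3.662 0.719 -4.627
v 3.933 0.613 -4.629
v 4.211 0.592 -4.544
f 2 4 1
f 5 2 1
f 1 4 3
f 3 5 1
f 2 8 4
f 6 2 5
f 6 8 2
f 4 8 3
f 7 5 3
f 3 8 7
f 7 6 5
f 8 6 7
f 10 9 12
f 10 12 11
f 12 9 13
f 12 13 11
f 13 9 14
f 13 14 11
f 14 9 15
f 14 15 11
f 15 9 16
f 15 16 11
f 16 9 17
f 16 17 11
f 17 9 18
f 17 18 11
f 18 9 19
f 18 19 11
f 19 9 20
f 19 20 11
f 20 9 21
f 20 21 11
f 21 9 22
f 21 22 11
f 22 9 23
f 22 23 11
f 23 9 24
f 23 24 11
f 24 9 25
f 24 25 11
f 25 9 26
f 25 26 11
f 26 9 10
f 26 10 11
f 28 30 27
f 31 28 27
f 27 30 29
f 29 31 27
f 28 34 30
f 32 28 31
f 32 34 28
f 30 34 29
f 33 31 29
f 29 34 33
f 33 32 31
f 34 32 33
f 36 35 39
f 36 39 37
f 37 39 40
f 37 40 38
f 39 35 41
f 39 41 40
f 40 41 42
f 40 42 38
f 41 35 43
f 41 43 42
f 42 43 44
f 42 44 38
f 43 35 45
f 43 45 44
f 44 45 46
f 44 46 38
f 45 35 47
f 45 47 46
f 46 47 48
f 46 48 38
f 47 35 49
f 47 49 48
f 48 49 50
f 48 50 38
f 49 35 51
f 49 51 50
f 50 51 52
f 50 52 38
f 51 35 53
f 51 53 52
f 52 53 54
f 52 54 38
f 53 35 36
f 53 36 54
f 54 36 37
f 54 37 38
f 56 55 58
f 56 58 57
f 58 55 59
f 58 59 57
f 59 55 60
f 59 60 57
f 60 55 61
f 60 61 57
f 61 55 62
f 61 62 57
f 62 55 63
f 62 63 57
f 63 55 64
f 63 64 57
f 64 55 65
f 64 65 57
f 65 55 66
f 65 66 57
f 66 55 67
f 66 67 57
f 67 55 68
f 67 68 57
f 68 55 69
f 68 69 57
f 69 55 70
f 69 70 57
f 70 55 71
f 70 71 57
f 71 55 56
f 71 56 57

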